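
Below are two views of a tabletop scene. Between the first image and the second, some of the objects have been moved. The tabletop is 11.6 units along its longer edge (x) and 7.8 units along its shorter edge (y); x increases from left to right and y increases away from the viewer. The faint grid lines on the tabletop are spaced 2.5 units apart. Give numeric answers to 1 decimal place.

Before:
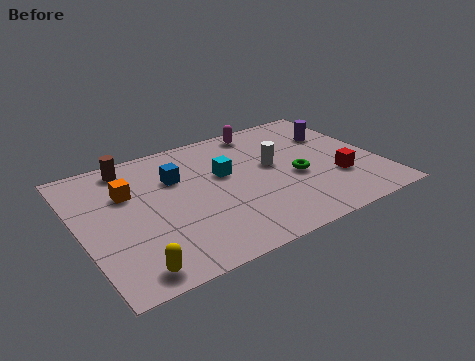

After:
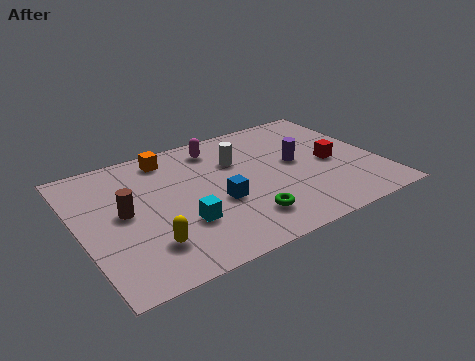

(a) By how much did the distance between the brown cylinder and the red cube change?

-0.5

The distance was about 8.6 in the first image and 8.1 in the second, so they moved 0.5 units closer together.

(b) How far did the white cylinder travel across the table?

1.6

The white cylinder was near (7.6, 4.4) before and (6.3, 5.3) after, so it travelled √(1.3² + 0.9²) ≈ 1.6 units.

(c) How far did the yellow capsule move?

1.3

The yellow capsule moved from about (1.5, 0.9) to (2.3, 1.9), a distance of √(0.8² + 1.0²) ≈ 1.3.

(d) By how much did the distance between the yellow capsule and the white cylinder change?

-1.8

Before: roughly 7.0 units apart; after: 5.2. That's 1.8 units closer together.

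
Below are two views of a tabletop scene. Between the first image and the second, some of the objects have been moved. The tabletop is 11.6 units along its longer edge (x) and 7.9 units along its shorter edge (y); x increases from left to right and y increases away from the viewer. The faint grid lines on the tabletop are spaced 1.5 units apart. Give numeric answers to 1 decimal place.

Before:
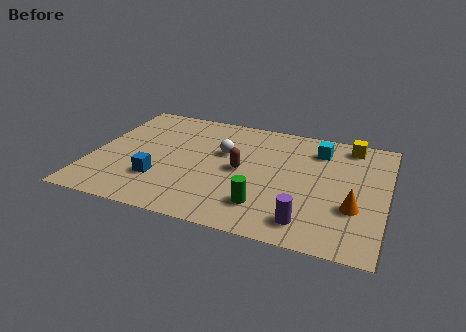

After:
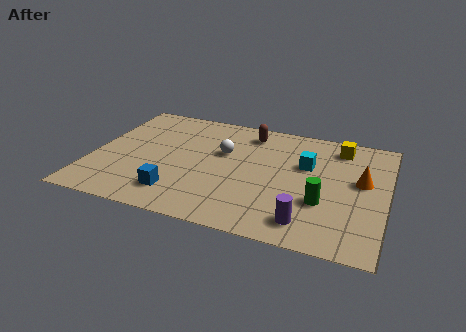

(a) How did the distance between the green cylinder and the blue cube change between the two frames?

+1.5

Before: roughly 4.2 units apart; after: 5.7. That's 1.5 units further apart.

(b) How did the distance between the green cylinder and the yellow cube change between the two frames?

-2.0

Before: roughly 5.9 units apart; after: 3.9. That's 2.0 units closer together.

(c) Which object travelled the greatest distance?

the brown capsule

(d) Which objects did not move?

the white sphere and the purple cylinder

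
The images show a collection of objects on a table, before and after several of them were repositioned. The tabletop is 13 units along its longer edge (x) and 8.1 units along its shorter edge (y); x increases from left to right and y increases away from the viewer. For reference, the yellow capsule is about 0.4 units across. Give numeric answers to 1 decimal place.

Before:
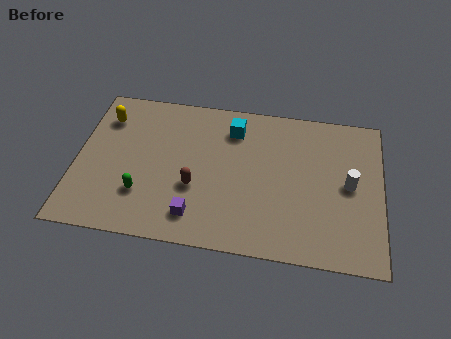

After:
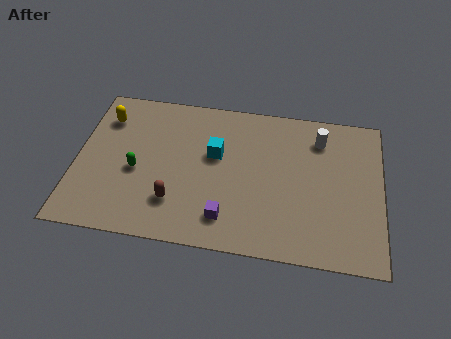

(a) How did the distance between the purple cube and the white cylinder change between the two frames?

-0.8

Before: roughly 6.9 units apart; after: 6.1. That's 0.8 units closer together.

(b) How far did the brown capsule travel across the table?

1.2

The brown capsule moved from about (5.1, 3.0) to (4.3, 2.1), a distance of √(0.8² + 0.9²) ≈ 1.2.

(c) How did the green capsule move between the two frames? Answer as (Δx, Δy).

(-0.3, 1.2)

From the two frames, the green capsule sits at roughly (2.9, 2.3) before and (2.6, 3.5) after.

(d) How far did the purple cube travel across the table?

1.3

The purple cube was near (5.2, 1.5) before and (6.5, 1.6) after, so it travelled √(1.3² + 0.1²) ≈ 1.3 units.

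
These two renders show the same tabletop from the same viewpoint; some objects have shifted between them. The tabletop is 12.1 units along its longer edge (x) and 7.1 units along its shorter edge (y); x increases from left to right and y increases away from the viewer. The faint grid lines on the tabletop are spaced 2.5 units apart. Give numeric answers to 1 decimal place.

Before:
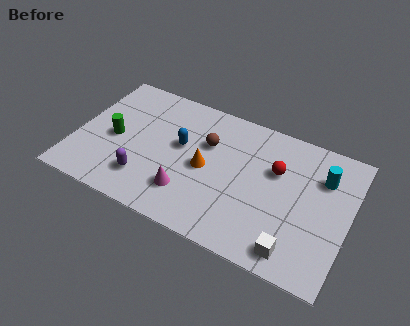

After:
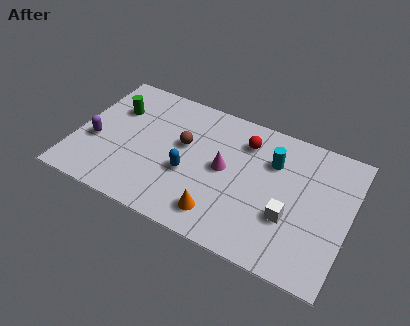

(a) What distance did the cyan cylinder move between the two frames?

2.2

The cyan cylinder was near (10.8, 5.1) before and (8.6, 5.0) after, so it travelled √(2.2² + 0.1²) ≈ 2.2 units.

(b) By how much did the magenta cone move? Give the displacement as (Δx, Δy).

(1.4, 1.9)

The magenta cone was at about (5.2, 1.8) and moved to about (6.6, 3.7).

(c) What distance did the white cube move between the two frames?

1.6

The white cube was near (10.0, 1.0) before and (9.6, 2.5) after, so it travelled √(0.4² + 1.5²) ≈ 1.6 units.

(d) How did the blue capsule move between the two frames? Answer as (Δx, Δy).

(0.5, -1.3)

The blue capsule was at about (4.6, 4.1) and moved to about (5.1, 2.8).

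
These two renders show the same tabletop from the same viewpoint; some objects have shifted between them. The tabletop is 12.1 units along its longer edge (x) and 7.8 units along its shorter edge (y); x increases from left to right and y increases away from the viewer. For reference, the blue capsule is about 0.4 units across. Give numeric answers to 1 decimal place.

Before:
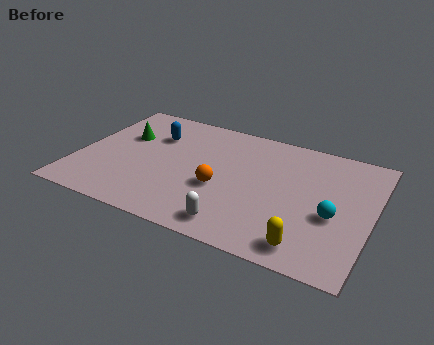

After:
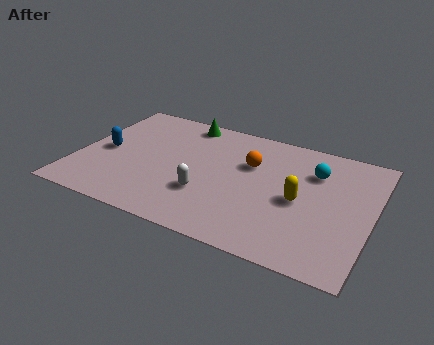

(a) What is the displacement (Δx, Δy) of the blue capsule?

(-1.8, -1.8)

The blue capsule started near (2.9, 5.5) and ended near (1.1, 3.7).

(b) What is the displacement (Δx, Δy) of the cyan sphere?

(-1.0, 2.4)

The cyan sphere started near (10.6, 3.2) and ended near (9.6, 5.6).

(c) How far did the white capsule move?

2.0

The white capsule moved from about (6.9, 1.1) to (5.5, 2.5), a distance of √(1.4² + 1.4²) ≈ 2.0.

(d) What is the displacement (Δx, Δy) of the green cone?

(2.3, 1.9)

The green cone started near (1.7, 5.0) and ended near (4.0, 6.9).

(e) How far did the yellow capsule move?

2.6

The yellow capsule was near (9.8, 1.1) before and (9.2, 3.6) after, so it travelled √(0.6² + 2.5²) ≈ 2.6 units.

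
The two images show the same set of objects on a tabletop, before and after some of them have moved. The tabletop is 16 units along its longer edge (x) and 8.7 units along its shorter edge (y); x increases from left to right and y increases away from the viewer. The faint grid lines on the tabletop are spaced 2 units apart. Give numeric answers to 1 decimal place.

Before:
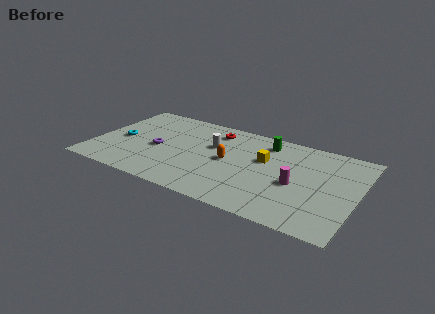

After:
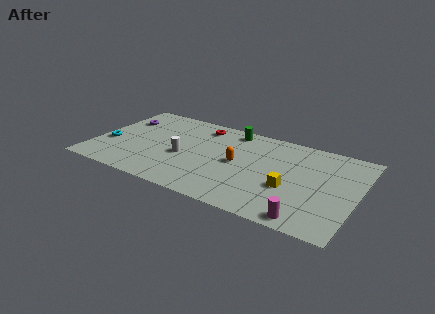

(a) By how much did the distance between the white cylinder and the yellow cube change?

+3.4

They were about 3.2 units apart before and 6.6 after — 3.4 units further apart.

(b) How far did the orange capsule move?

0.6

The orange capsule moved from about (8.2, 4.4) to (8.8, 4.4), a distance of √(0.6² + 0.0²) ≈ 0.6.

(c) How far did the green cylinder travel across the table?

2.2

The green cylinder was near (10.2, 7.2) before and (8.0, 7.6) after, so it travelled √(2.2² + 0.4²) ≈ 2.2 units.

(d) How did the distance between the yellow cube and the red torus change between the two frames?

+3.5

Before: roughly 3.7 units apart; after: 7.2. That's 3.5 units further apart.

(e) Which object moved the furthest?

the purple torus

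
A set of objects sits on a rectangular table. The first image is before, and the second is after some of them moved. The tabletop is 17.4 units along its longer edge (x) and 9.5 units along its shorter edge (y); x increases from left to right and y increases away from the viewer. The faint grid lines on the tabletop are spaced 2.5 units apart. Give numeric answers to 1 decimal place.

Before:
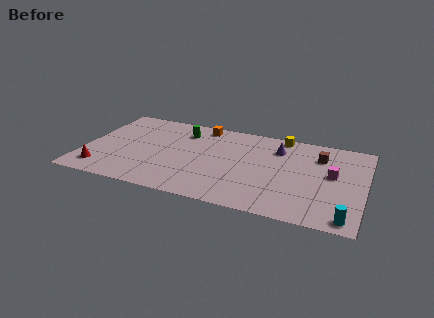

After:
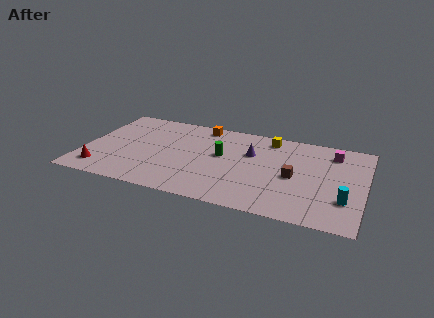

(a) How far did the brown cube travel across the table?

3.0

The brown cube moved from about (14.5, 7.1) to (13.1, 4.4), a distance of √(1.4² + 2.7²) ≈ 3.0.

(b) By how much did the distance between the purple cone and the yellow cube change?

+0.7

Before: roughly 1.5 units apart; after: 2.2. That's 0.7 units further apart.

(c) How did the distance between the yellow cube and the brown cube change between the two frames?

+1.2

They were about 3.0 units apart before and 4.2 after — 1.2 units further apart.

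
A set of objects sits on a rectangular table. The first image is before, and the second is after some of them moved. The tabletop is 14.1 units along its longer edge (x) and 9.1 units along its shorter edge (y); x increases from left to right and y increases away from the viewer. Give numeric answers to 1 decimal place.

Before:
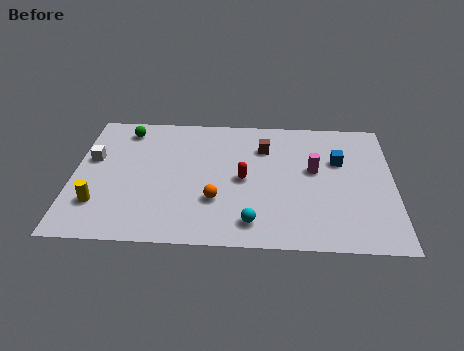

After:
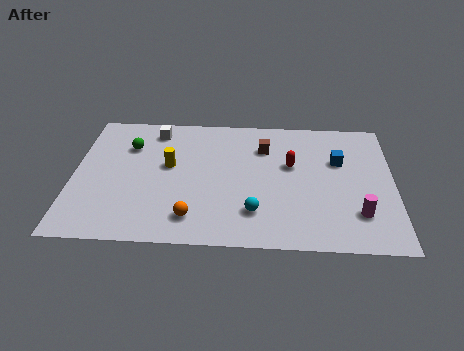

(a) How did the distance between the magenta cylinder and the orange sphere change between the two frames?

+2.3

They were about 4.9 units apart before and 7.2 after — 2.3 units further apart.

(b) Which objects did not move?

the blue cube and the brown cube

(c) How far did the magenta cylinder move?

3.5

From (10.6, 5.2) to (12.5, 2.3), the magenta cylinder covered √(1.9² + 2.9²) ≈ 3.5 units.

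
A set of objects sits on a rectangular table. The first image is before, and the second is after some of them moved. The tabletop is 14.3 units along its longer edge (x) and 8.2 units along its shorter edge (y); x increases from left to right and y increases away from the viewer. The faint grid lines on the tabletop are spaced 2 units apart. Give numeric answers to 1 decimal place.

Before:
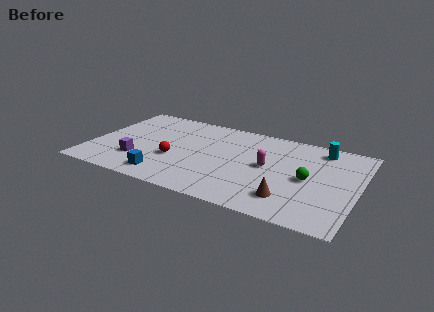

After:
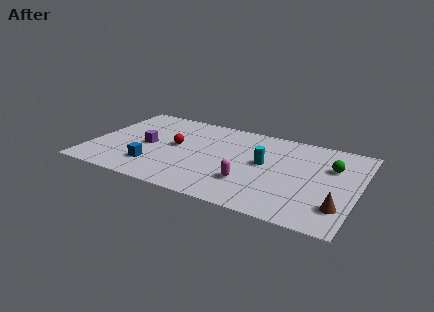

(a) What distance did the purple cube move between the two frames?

1.6

The purple cube was near (2.7, 2.3) before and (3.0, 3.9) after, so it travelled √(0.3² + 1.6²) ≈ 1.6 units.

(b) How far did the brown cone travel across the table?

2.6

The brown cone moved from about (10.9, 1.8) to (13.5, 2.0), a distance of √(2.6² + 0.2²) ≈ 2.6.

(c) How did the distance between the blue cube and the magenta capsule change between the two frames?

-0.9

Before: roughly 6.0 units apart; after: 5.1. That's 0.9 units closer together.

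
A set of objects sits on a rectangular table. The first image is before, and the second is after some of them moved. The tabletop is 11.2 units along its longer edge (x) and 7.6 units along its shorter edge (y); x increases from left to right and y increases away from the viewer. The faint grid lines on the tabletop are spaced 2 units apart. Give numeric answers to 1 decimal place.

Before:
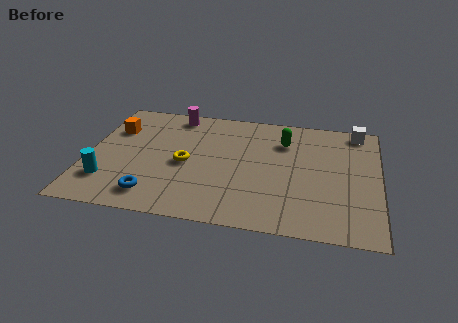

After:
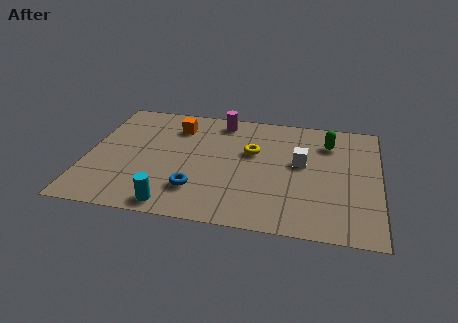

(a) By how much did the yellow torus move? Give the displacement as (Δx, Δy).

(2.5, 1.2)

The yellow torus was at about (3.8, 3.5) and moved to about (6.3, 4.7).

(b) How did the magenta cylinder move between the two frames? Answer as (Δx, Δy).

(1.8, -0.1)

From the two frames, the magenta cylinder sits at roughly (3.2, 6.7) before and (5.0, 6.6) after.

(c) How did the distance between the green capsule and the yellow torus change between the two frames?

-1.2

Before: roughly 4.3 units apart; after: 3.1. That's 1.2 units closer together.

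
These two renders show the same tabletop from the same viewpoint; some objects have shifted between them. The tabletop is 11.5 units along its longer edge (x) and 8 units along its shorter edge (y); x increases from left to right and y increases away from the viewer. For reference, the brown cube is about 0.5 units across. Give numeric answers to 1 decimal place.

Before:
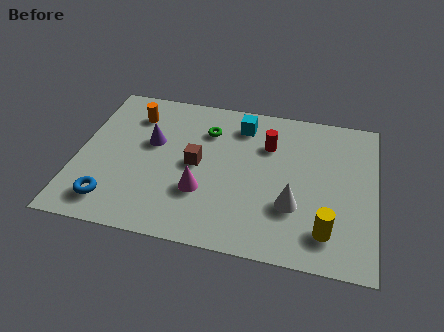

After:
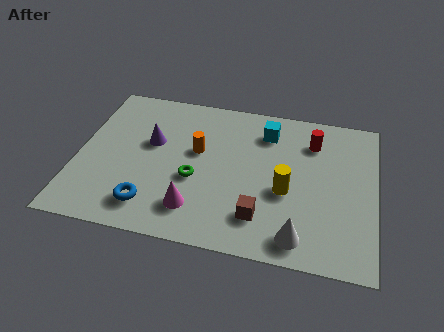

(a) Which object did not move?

the purple cone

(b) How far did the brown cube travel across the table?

3.4

From (4.6, 4.0) to (7.2, 1.8), the brown cube covered √(2.6² + 2.2²) ≈ 3.4 units.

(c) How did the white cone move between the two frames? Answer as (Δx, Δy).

(0.3, -1.5)

The white cone started near (8.4, 2.6) and ended near (8.7, 1.1).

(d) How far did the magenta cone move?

0.9

From (4.9, 2.6) to (4.7, 1.7), the magenta cone covered √(0.2² + 0.9²) ≈ 0.9 units.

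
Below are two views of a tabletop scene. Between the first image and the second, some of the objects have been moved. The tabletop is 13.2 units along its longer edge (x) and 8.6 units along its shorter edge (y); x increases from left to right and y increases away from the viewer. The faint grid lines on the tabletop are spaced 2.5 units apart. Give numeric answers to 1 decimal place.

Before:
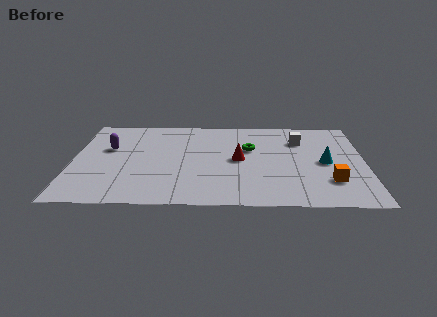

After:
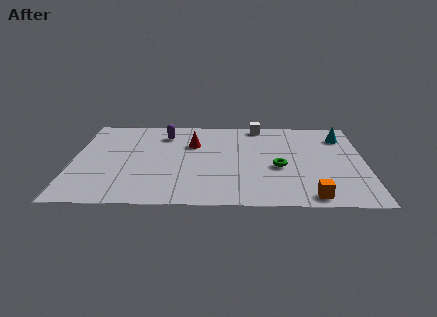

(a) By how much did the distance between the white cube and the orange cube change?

+3.1

They were about 4.2 units apart before and 7.3 after — 3.1 units further apart.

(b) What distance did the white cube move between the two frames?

2.4

From (10.3, 6.3) to (8.4, 7.8), the white cube covered √(1.9² + 1.5²) ≈ 2.4 units.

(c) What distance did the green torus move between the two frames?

2.2

The green torus was near (8.0, 5.4) before and (9.3, 3.6) after, so it travelled √(1.3² + 1.8²) ≈ 2.2 units.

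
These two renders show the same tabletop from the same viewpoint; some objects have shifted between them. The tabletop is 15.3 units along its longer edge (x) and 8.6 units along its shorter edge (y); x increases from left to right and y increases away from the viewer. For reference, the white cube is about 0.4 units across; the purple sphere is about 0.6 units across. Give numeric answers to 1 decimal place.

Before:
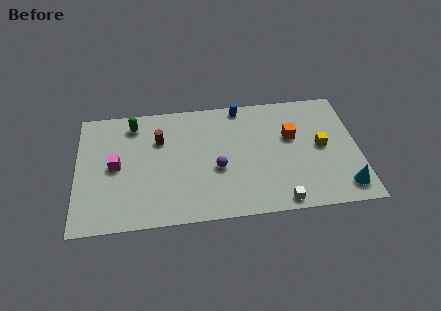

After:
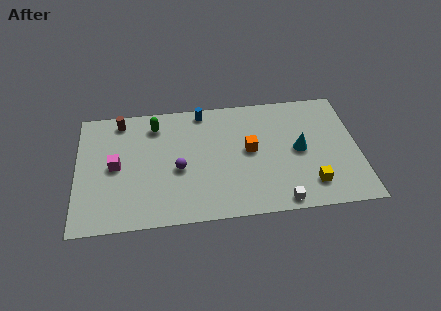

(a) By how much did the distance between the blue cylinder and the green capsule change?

-3.2

Before: roughly 5.9 units apart; after: 2.7. That's 3.2 units closer together.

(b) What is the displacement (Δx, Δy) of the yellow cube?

(-0.7, -2.6)

From the two frames, the yellow cube sits at roughly (13.3, 4.4) before and (12.6, 1.8) after.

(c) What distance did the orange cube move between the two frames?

2.4

From (11.7, 5.3) to (9.4, 4.6), the orange cube covered √(2.3² + 0.7²) ≈ 2.4 units.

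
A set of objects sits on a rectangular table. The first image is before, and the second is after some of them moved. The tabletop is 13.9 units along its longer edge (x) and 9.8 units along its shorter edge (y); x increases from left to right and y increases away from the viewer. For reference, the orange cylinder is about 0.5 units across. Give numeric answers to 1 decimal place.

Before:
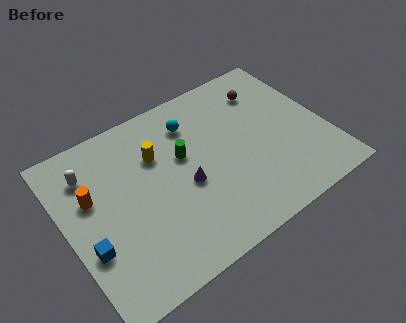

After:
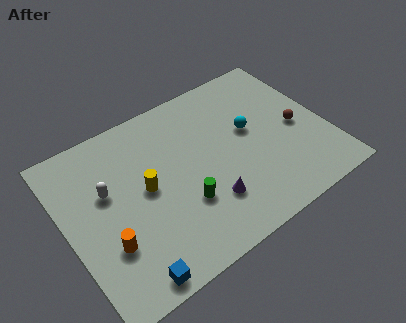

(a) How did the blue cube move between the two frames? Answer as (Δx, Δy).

(1.6, -2.5)

The blue cube started near (0.9, 3.4) and ended near (2.5, 0.9).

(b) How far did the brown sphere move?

3.3

The brown sphere moved from about (11.3, 7.6) to (12.4, 4.5), a distance of √(1.1² + 3.1²) ≈ 3.3.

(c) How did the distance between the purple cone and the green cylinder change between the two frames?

-0.4

Before: roughly 1.7 units apart; after: 1.3. That's 0.4 units closer together.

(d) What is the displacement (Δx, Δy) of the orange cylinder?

(0.3, -3.0)

From the two frames, the orange cylinder sits at roughly (1.5, 6.1) before and (1.8, 3.1) after.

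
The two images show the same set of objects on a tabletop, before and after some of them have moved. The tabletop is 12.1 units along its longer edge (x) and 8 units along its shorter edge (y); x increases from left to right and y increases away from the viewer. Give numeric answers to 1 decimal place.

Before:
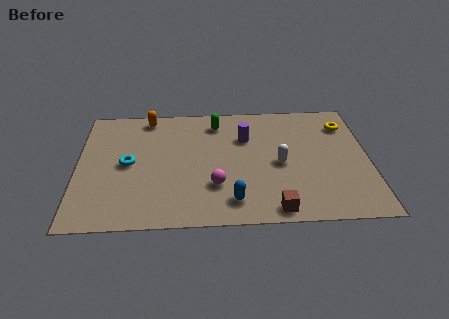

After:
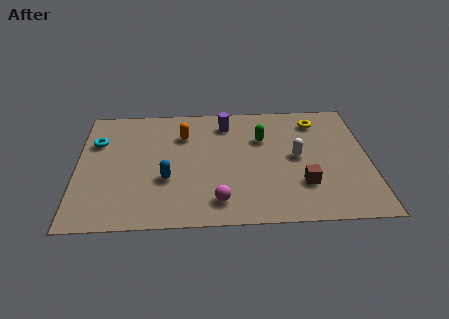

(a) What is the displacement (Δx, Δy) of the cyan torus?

(-1.3, 1.5)

From the two frames, the cyan torus sits at roughly (2.1, 4.0) before and (0.8, 5.5) after.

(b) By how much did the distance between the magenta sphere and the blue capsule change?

+1.4

Before: roughly 1.2 units apart; after: 2.6. That's 1.4 units further apart.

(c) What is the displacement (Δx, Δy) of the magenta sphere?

(0.1, -1.0)

From the two frames, the magenta sphere sits at roughly (5.7, 2.4) before and (5.8, 1.4) after.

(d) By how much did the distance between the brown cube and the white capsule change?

-1.1

The distance was about 2.9 in the first image and 1.8 in the second, so they moved 1.1 units closer together.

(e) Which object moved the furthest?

the blue capsule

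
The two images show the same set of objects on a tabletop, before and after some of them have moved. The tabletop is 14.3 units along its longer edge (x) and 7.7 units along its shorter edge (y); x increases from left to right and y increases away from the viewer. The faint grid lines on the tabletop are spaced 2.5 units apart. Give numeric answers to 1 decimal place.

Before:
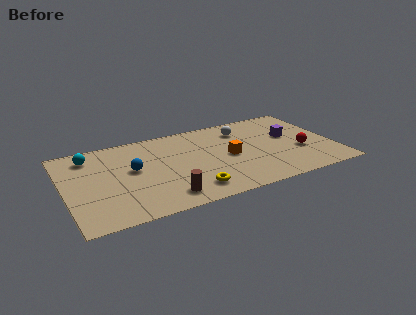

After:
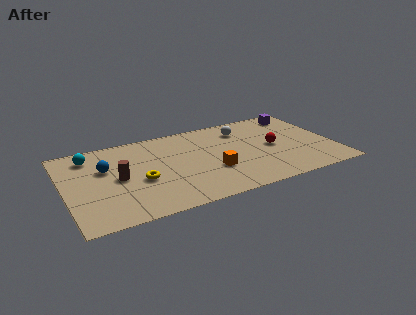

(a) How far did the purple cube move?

2.2

The purple cube moved from about (12.1, 4.5) to (12.9, 6.5), a distance of √(0.8² + 2.0²) ≈ 2.2.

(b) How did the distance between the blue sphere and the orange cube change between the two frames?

+0.8

The distance was about 5.1 in the first image and 5.9 in the second, so they moved 0.8 units further apart.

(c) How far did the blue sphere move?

1.5

From (3.6, 4.3) to (2.2, 4.9), the blue sphere covered √(1.4² + 0.6²) ≈ 1.5 units.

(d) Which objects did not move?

the cyan sphere and the white sphere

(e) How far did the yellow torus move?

3.1

From (6.4, 1.4) to (3.9, 3.2), the yellow torus covered √(2.5² + 1.8²) ≈ 3.1 units.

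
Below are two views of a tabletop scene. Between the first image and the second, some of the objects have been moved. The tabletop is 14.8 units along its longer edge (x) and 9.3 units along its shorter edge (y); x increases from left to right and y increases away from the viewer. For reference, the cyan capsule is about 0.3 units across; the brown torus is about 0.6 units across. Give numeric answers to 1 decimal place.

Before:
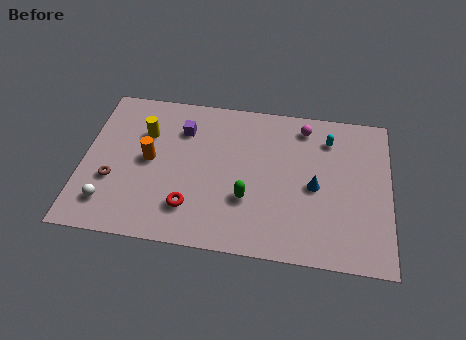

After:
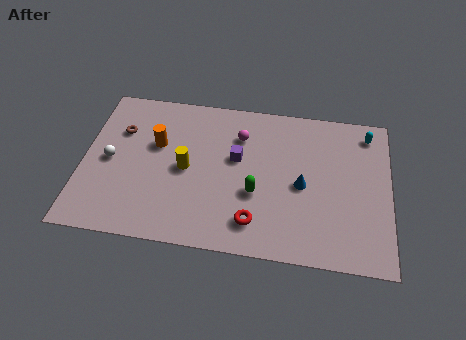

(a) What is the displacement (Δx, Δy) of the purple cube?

(2.7, -1.4)

The purple cube was at about (4.7, 6.9) and moved to about (7.4, 5.5).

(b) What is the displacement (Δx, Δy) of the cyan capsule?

(1.9, 0.6)

The cyan capsule started near (11.8, 7.3) and ended near (13.7, 7.9).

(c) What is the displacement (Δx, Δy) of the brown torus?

(0.2, 3.1)

The brown torus started near (1.5, 3.3) and ended near (1.7, 6.4).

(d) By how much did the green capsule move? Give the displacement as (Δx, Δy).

(0.4, 0.4)

The green capsule was at about (8.0, 3.1) and moved to about (8.4, 3.5).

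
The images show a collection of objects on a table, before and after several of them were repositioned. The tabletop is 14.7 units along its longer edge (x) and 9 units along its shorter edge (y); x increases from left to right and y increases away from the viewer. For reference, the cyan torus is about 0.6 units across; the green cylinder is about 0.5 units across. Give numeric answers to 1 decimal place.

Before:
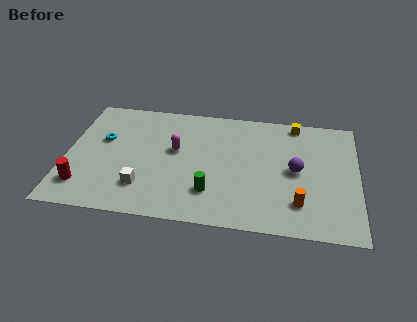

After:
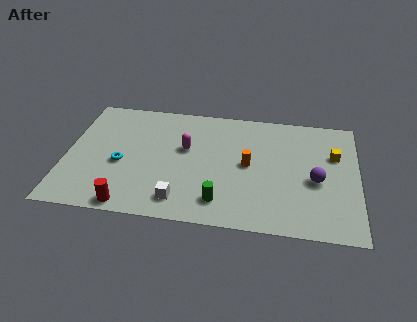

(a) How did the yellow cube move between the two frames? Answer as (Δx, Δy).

(2.0, -2.2)

From the two frames, the yellow cube sits at roughly (11.5, 8.1) before and (13.5, 5.9) after.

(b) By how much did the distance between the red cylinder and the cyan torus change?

-0.6

They were about 3.7 units apart before and 3.1 after — 0.6 units closer together.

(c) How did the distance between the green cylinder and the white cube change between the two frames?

-1.4

They were about 3.4 units apart before and 2.0 after — 1.4 units closer together.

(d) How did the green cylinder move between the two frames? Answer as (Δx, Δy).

(0.5, -0.6)

The green cylinder was at about (7.4, 2.3) and moved to about (7.9, 1.7).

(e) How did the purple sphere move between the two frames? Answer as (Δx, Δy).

(1.0, -0.6)

From the two frames, the purple sphere sits at roughly (11.6, 4.5) before and (12.6, 3.9) after.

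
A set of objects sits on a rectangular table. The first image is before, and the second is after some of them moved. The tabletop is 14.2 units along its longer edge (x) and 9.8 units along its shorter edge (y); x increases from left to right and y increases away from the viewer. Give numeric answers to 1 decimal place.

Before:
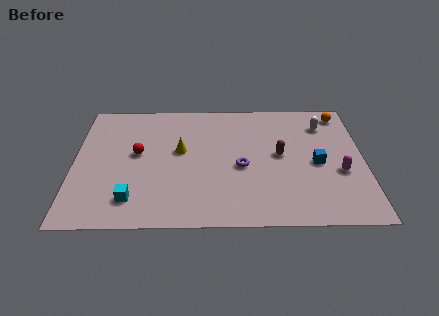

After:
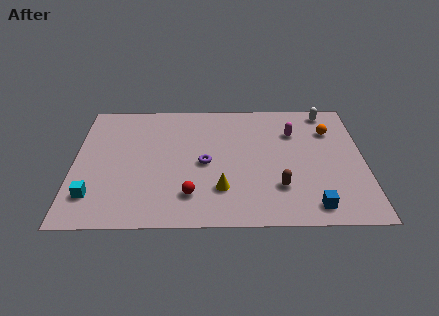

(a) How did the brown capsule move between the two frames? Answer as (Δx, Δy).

(-0.1, -2.5)

The brown capsule started near (10.1, 5.2) and ended near (10.0, 2.7).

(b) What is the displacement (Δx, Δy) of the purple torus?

(-1.8, 0.3)

From the two frames, the purple torus sits at roughly (8.2, 4.3) before and (6.4, 4.6) after.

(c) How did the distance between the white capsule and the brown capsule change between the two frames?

+3.2

They were about 3.3 units apart before and 6.5 after — 3.2 units further apart.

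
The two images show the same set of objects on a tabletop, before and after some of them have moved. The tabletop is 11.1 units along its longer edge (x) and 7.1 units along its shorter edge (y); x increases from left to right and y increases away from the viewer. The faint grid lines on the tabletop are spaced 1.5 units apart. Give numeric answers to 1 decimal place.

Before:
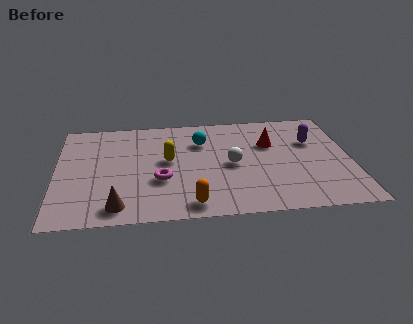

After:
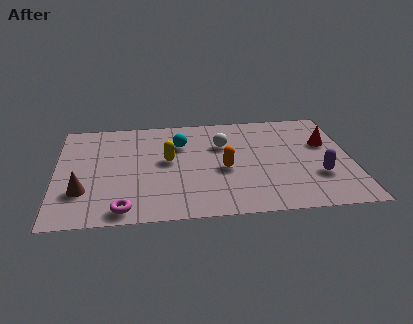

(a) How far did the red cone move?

2.1

The red cone moved from about (8.1, 4.7) to (10.2, 4.5), a distance of √(2.1² + 0.2²) ≈ 2.1.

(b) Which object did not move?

the yellow capsule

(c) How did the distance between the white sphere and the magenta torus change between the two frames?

+2.7

Before: roughly 2.8 units apart; after: 5.5. That's 2.7 units further apart.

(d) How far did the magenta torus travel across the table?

2.3

The magenta torus was near (3.9, 2.6) before and (2.5, 0.8) after, so it travelled √(1.4² + 1.8²) ≈ 2.3 units.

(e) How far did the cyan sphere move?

0.8

From (5.5, 5.1) to (4.7, 5.0), the cyan sphere covered √(0.8² + 0.1²) ≈ 0.8 units.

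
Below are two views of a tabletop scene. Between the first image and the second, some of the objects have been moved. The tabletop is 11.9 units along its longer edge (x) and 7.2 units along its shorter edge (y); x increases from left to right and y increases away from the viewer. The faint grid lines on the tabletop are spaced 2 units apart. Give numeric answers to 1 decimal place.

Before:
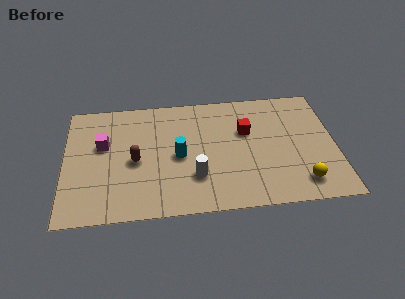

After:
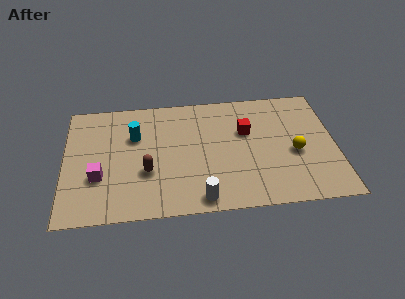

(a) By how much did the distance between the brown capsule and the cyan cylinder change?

+0.4

The distance was about 1.9 in the first image and 2.3 in the second, so they moved 0.4 units further apart.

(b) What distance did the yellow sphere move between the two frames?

1.8

From (10.3, 1.3) to (10.1, 3.1), the yellow sphere covered √(0.2² + 1.8²) ≈ 1.8 units.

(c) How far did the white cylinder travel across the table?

1.3

The white cylinder was near (5.7, 2.1) before and (5.9, 0.8) after, so it travelled √(0.2² + 1.3²) ≈ 1.3 units.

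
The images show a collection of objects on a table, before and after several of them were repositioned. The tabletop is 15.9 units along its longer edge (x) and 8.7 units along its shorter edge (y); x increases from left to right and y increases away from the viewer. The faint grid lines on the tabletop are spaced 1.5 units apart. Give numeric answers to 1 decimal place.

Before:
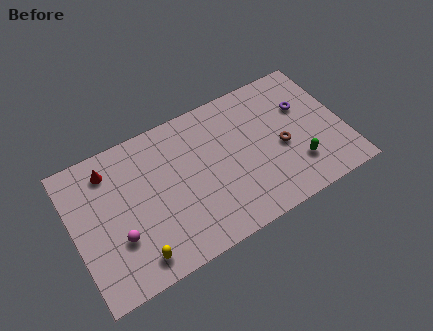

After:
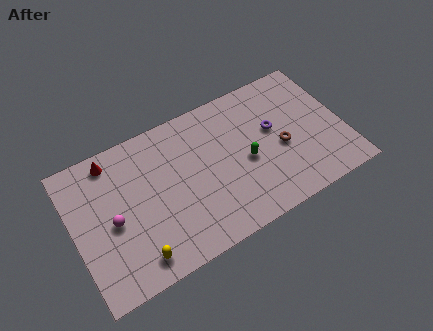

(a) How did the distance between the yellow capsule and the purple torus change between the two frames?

-2.0

The distance was about 11.5 in the first image and 9.5 in the second, so they moved 2.0 units closer together.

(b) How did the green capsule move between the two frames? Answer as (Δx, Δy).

(-2.8, 1.6)

The green capsule started near (12.9, 2.3) and ended near (10.1, 3.9).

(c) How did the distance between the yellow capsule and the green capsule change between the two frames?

-2.4

Before: roughly 9.8 units apart; after: 7.4. That's 2.4 units closer together.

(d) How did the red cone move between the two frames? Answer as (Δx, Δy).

(0.2, 0.5)

The red cone started near (2.4, 7.1) and ended near (2.6, 7.6).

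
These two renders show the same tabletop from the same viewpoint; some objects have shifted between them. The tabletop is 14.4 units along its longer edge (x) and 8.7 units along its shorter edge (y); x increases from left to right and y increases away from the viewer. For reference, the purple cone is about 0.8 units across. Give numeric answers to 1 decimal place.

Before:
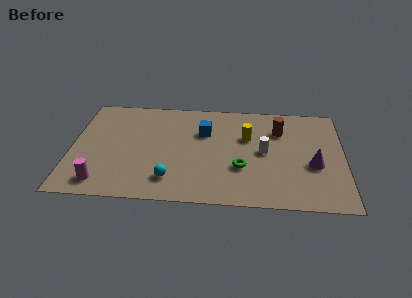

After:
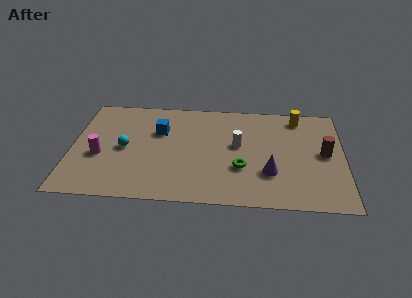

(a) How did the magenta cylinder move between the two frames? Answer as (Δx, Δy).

(-0.2, 2.2)

From the two frames, the magenta cylinder sits at roughly (1.7, 1.3) before and (1.5, 3.5) after.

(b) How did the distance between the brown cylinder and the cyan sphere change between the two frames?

+3.3

They were about 7.3 units apart before and 10.6 after — 3.3 units further apart.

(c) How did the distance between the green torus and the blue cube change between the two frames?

+1.7

They were about 3.5 units apart before and 5.2 after — 1.7 units further apart.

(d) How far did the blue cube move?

2.4

The blue cube moved from about (7.0, 5.9) to (4.6, 5.8), a distance of √(2.4² + 0.1²) ≈ 2.4.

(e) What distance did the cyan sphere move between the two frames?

3.5

The cyan sphere was near (5.3, 1.8) before and (2.8, 4.2) after, so it travelled √(2.5² + 2.4²) ≈ 3.5 units.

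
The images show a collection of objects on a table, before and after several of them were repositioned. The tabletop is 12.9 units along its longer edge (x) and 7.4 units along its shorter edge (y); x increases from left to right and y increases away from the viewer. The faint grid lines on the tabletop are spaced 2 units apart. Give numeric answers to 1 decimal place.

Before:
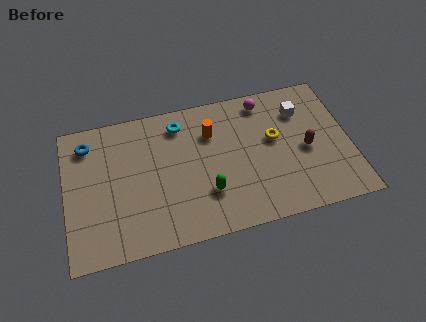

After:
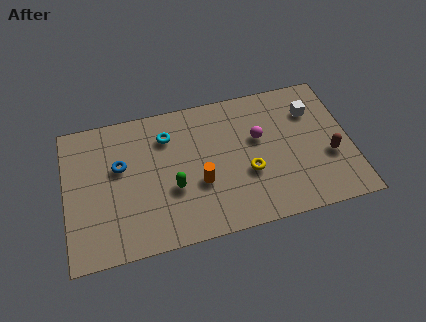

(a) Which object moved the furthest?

the orange cylinder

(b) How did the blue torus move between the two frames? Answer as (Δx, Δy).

(1.4, -1.5)

From the two frames, the blue torus sits at roughly (1.1, 6.0) before and (2.5, 4.5) after.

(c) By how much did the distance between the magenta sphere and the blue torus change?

-1.8

They were about 8.1 units apart before and 6.3 after — 1.8 units closer together.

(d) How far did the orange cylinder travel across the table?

2.6

The orange cylinder moved from about (6.7, 5.3) to (6.0, 2.8), a distance of √(0.7² + 2.5²) ≈ 2.6.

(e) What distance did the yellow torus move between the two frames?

2.0

The yellow torus moved from about (9.5, 4.3) to (8.2, 2.8), a distance of √(1.3² + 1.5²) ≈ 2.0.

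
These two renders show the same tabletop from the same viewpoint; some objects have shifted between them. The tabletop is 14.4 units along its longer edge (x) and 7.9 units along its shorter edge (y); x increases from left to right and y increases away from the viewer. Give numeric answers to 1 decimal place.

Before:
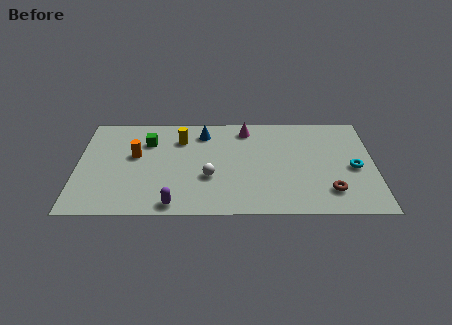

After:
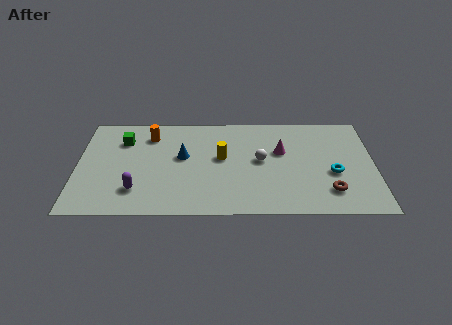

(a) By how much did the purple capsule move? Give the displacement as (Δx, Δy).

(-1.8, 1.1)

The purple capsule started near (4.7, 0.8) and ended near (2.9, 1.9).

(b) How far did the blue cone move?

2.1

The blue cone moved from about (6.1, 6.4) to (5.1, 4.5), a distance of √(1.0² + 1.9²) ≈ 2.1.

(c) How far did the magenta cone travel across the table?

2.5

The magenta cone was near (8.2, 6.7) before and (9.9, 4.9) after, so it travelled √(1.7² + 1.8²) ≈ 2.5 units.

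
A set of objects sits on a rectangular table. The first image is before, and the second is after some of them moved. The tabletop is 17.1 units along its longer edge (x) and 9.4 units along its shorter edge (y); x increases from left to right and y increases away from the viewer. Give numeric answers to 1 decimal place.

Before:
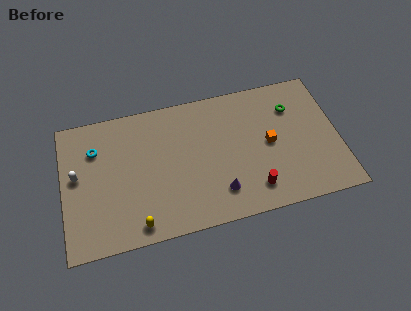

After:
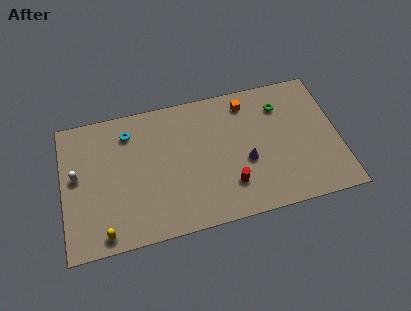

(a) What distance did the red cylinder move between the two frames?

1.5

The red cylinder moved from about (11.6, 1.8) to (10.2, 2.4), a distance of √(1.4² + 0.6²) ≈ 1.5.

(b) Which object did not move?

the white capsule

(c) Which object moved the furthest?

the orange cube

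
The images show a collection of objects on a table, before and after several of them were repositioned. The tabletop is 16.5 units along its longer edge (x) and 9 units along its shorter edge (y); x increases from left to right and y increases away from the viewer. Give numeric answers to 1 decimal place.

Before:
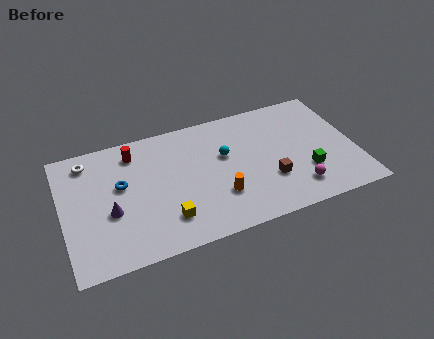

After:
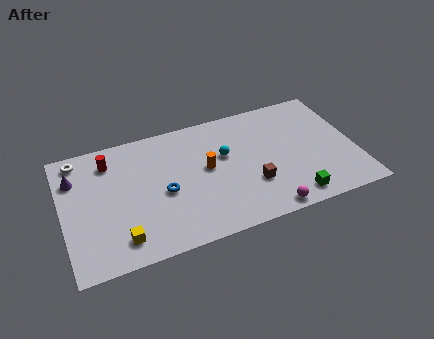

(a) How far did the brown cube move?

1.0

The brown cube was near (11.5, 2.9) before and (10.5, 2.9) after, so it travelled √(1.0² + 0.0²) ≈ 1.0 units.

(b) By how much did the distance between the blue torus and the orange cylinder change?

-3.2

Before: roughly 5.9 units apart; after: 2.7. That's 3.2 units closer together.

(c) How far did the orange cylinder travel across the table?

2.3

The orange cylinder moved from about (8.6, 2.7) to (8.1, 4.9), a distance of √(0.5² + 2.2²) ≈ 2.3.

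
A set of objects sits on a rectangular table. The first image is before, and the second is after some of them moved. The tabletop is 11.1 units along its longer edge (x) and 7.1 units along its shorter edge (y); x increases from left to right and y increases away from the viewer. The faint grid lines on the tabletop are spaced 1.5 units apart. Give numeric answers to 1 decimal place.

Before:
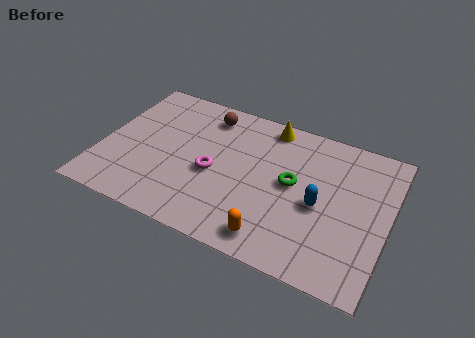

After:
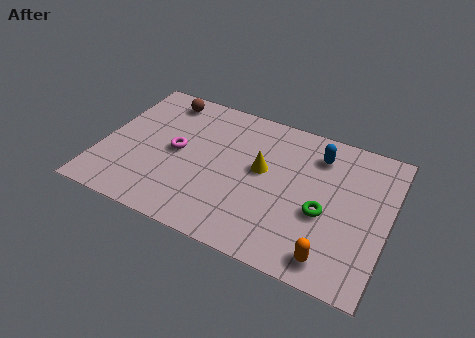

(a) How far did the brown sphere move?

1.8

The brown sphere moved from about (3.8, 5.9) to (2.0, 6.1), a distance of √(1.8² + 0.2²) ≈ 1.8.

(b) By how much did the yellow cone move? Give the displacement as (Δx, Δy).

(0.0, -2.3)

The yellow cone started near (6.2, 6.3) and ended near (6.2, 4.0).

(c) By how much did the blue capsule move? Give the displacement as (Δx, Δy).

(-0.3, 2.4)

The blue capsule started near (8.5, 3.2) and ended near (8.2, 5.6).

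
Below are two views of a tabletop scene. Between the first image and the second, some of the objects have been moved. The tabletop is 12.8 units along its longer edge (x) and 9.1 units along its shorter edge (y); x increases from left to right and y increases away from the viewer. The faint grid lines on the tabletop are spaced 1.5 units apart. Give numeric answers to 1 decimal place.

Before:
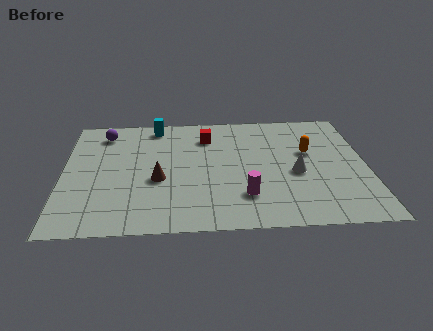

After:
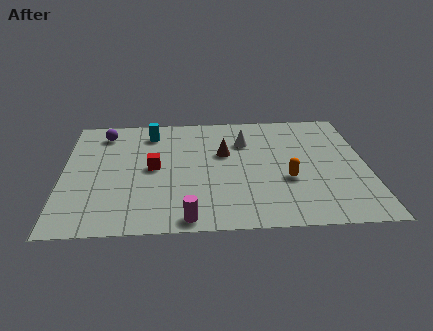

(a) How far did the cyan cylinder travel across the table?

0.6

The cyan cylinder was near (3.9, 8.0) before and (3.7, 7.4) after, so it travelled √(0.2² + 0.6²) ≈ 0.6 units.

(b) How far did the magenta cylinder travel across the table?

2.8

From (7.6, 2.3) to (5.2, 0.8), the magenta cylinder covered √(2.4² + 1.5²) ≈ 2.8 units.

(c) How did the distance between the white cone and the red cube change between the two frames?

-0.5

They were about 4.8 units apart before and 4.3 after — 0.5 units closer together.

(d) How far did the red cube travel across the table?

3.3

From (6.1, 7.0) to (3.8, 4.6), the red cube covered √(2.3² + 2.4²) ≈ 3.3 units.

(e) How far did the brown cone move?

3.4

From (4.0, 3.7) to (6.8, 5.6), the brown cone covered √(2.8² + 1.9²) ≈ 3.4 units.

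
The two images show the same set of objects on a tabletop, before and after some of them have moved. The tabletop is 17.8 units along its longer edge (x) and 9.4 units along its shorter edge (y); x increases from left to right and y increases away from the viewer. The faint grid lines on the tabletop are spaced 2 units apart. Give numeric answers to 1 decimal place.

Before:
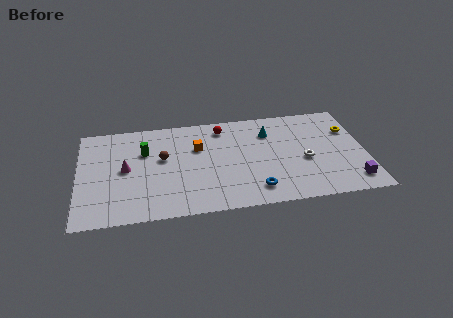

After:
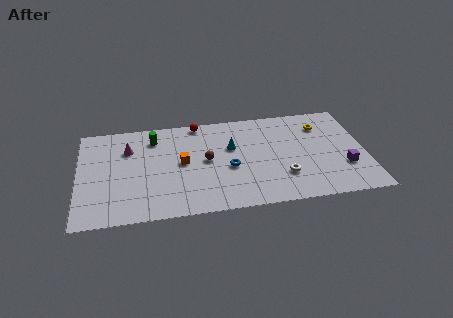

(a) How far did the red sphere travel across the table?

1.7

From (9.0, 7.9) to (7.5, 8.6), the red sphere covered √(1.5² + 0.7²) ≈ 1.7 units.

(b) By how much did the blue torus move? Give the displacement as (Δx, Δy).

(-1.5, 2.3)

The blue torus was at about (10.8, 1.7) and moved to about (9.3, 4.0).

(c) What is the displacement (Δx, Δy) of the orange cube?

(-1.0, -1.3)

The orange cube started near (7.4, 6.2) and ended near (6.4, 4.9).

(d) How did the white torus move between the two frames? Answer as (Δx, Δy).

(-1.4, -1.3)

From the two frames, the white torus sits at roughly (14.0, 4.0) before and (12.6, 2.7) after.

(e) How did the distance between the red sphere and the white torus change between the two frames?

+1.5

They were about 6.3 units apart before and 7.8 after — 1.5 units further apart.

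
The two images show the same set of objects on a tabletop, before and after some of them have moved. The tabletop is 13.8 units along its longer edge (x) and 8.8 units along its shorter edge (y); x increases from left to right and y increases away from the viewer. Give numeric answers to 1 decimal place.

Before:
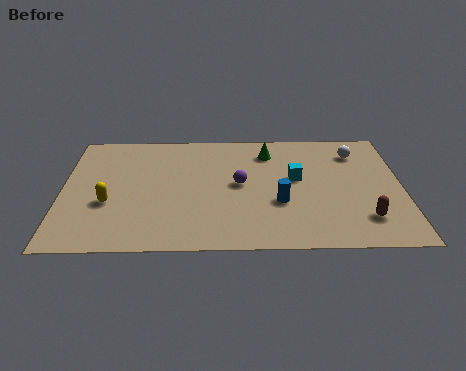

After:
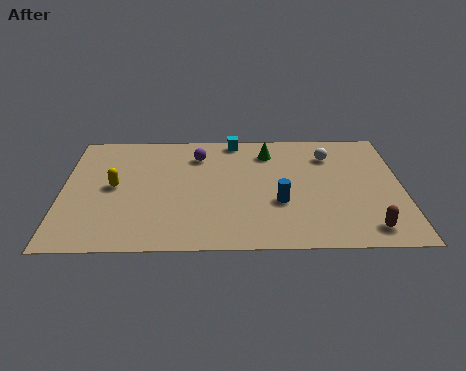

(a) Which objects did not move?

the green cone and the blue cylinder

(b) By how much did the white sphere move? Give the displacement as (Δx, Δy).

(-1.1, -0.2)

The white sphere started near (12.0, 6.9) and ended near (10.9, 6.7).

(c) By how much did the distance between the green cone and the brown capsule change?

+0.6

The distance was about 6.3 in the first image and 6.9 in the second, so they moved 0.6 units further apart.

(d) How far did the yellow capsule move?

1.2

The yellow capsule was near (1.9, 3.3) before and (2.1, 4.5) after, so it travelled √(0.2² + 1.2²) ≈ 1.2 units.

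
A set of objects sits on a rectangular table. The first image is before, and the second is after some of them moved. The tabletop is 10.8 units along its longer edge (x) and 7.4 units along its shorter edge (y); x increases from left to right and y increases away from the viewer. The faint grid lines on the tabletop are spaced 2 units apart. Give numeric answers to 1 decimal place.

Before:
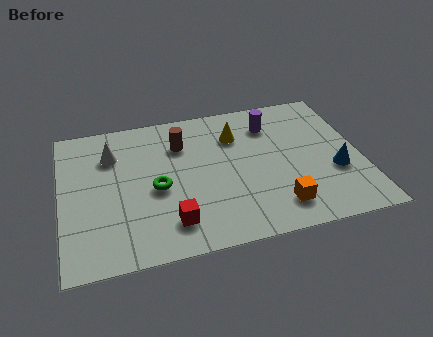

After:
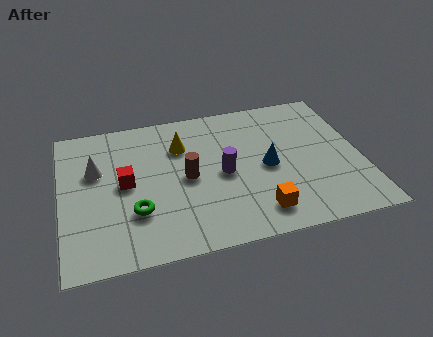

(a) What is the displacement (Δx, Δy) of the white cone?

(-0.6, -0.7)

The white cone started near (1.9, 5.4) and ended near (1.3, 4.7).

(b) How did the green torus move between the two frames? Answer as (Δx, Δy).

(-0.8, -1.0)

The green torus started near (3.4, 3.3) and ended near (2.6, 2.3).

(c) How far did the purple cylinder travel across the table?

2.9

The purple cylinder moved from about (7.7, 5.7) to (5.8, 3.5), a distance of √(1.9² + 2.2²) ≈ 2.9.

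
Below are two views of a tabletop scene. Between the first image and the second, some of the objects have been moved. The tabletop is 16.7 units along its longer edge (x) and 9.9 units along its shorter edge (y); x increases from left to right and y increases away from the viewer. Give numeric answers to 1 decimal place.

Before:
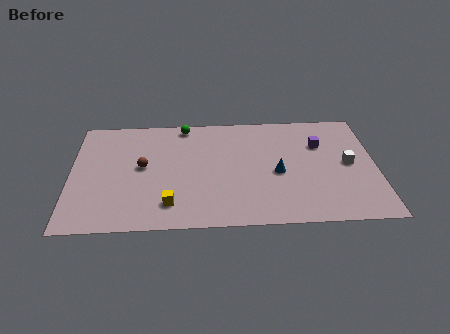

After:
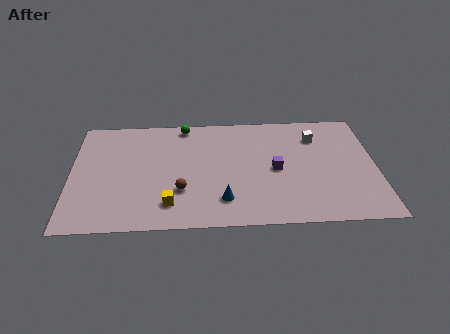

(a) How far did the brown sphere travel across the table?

3.0

The brown sphere was near (3.9, 5.3) before and (6.0, 3.1) after, so it travelled √(2.1² + 2.2²) ≈ 3.0 units.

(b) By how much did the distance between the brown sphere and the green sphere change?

+1.5

Before: roughly 4.3 units apart; after: 5.8. That's 1.5 units further apart.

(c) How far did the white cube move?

3.0

The white cube moved from about (15.2, 5.0) to (13.5, 7.5), a distance of √(1.7² + 2.5²) ≈ 3.0.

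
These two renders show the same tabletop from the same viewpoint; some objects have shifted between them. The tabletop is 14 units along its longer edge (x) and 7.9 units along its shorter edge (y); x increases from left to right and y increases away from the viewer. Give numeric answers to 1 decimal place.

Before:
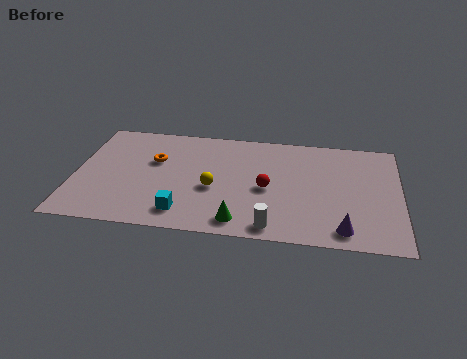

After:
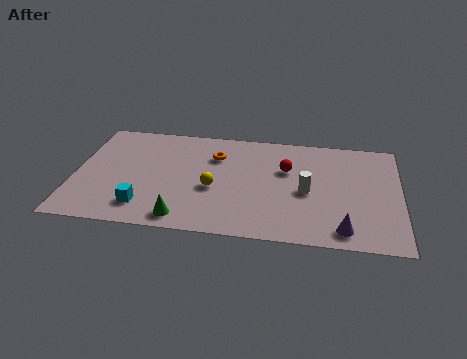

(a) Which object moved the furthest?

the white cylinder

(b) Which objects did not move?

the yellow sphere and the purple cone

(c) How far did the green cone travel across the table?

2.4

From (7.2, 1.1) to (4.8, 1.0), the green cone covered √(2.4² + 0.1²) ≈ 2.4 units.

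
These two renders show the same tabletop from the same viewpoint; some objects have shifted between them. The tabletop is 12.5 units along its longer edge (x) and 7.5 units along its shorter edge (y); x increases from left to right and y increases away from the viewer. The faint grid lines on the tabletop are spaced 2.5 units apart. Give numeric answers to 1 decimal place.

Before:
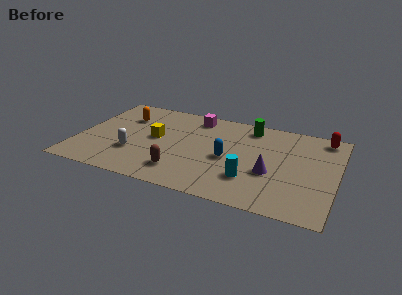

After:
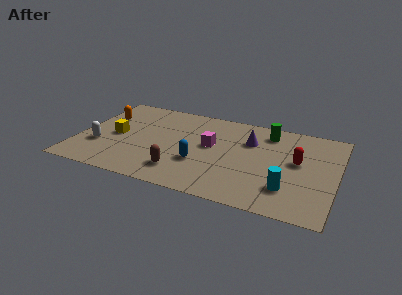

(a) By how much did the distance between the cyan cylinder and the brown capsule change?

+1.8

Before: roughly 3.3 units apart; after: 5.1. That's 1.8 units further apart.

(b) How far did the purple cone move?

2.6

From (9.4, 2.9) to (8.2, 5.2), the purple cone covered √(1.2² + 2.3²) ≈ 2.6 units.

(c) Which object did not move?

the brown capsule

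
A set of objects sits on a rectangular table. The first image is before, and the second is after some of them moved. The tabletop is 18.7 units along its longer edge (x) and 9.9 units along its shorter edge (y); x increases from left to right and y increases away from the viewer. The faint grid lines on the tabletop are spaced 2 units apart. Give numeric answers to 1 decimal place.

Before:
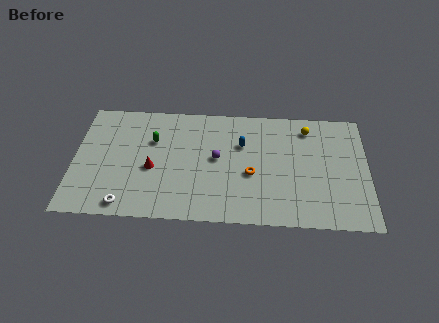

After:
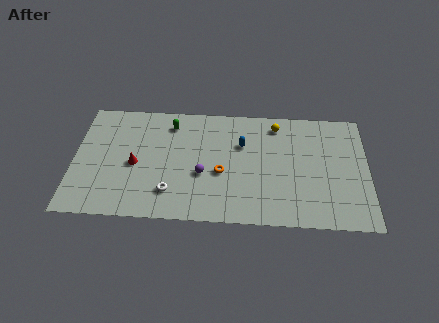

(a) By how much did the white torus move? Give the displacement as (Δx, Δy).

(2.8, 1.2)

The white torus started near (3.4, 1.1) and ended near (6.2, 2.3).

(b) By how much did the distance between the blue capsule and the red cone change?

+0.9

The distance was about 6.2 in the first image and 7.1 in the second, so they moved 0.9 units further apart.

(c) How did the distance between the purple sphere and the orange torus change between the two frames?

-1.3

The distance was about 2.5 in the first image and 1.2 in the second, so they moved 1.3 units closer together.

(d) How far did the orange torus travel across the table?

1.9

From (11.3, 4.1) to (9.4, 4.1), the orange torus covered √(1.9² + 0.0²) ≈ 1.9 units.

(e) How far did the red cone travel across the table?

1.1

From (5.0, 4.2) to (3.9, 4.5), the red cone covered √(1.1² + 0.3²) ≈ 1.1 units.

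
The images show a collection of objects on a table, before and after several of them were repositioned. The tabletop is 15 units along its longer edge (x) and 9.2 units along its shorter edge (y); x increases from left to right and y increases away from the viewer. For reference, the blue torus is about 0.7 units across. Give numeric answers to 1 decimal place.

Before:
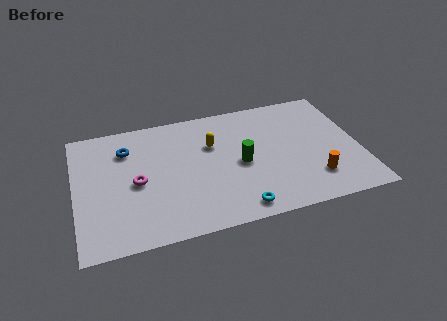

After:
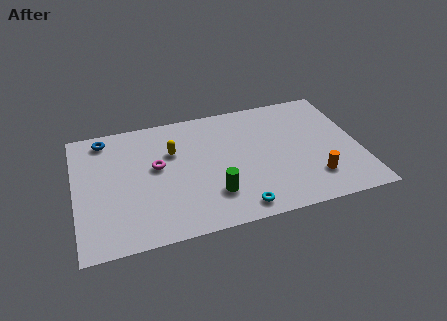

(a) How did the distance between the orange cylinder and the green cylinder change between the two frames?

+1.0

Before: roughly 4.3 units apart; after: 5.3. That's 1.0 units further apart.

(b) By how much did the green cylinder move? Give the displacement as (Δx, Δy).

(-1.6, -1.9)

From the two frames, the green cylinder sits at roughly (8.7, 4.3) before and (7.1, 2.4) after.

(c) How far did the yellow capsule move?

2.1

From (7.3, 6.1) to (5.2, 6.1), the yellow capsule covered √(2.1² + 0.0²) ≈ 2.1 units.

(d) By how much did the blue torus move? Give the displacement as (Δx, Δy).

(-1.1, 1.1)

The blue torus started near (2.8, 6.9) and ended near (1.7, 8.0).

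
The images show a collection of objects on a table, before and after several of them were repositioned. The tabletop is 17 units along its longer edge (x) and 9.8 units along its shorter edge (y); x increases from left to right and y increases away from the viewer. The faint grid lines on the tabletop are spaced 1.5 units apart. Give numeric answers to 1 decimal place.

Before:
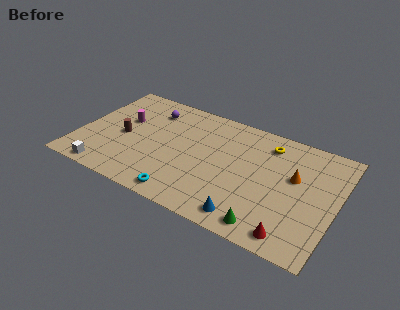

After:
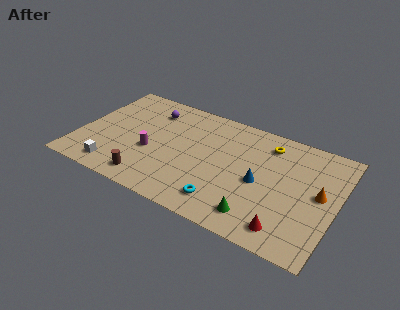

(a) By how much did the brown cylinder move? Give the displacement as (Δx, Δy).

(2.2, -3.1)

From the two frames, the brown cylinder sits at roughly (2.9, 4.5) before and (5.1, 1.4) after.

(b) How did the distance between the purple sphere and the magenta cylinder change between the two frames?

+1.5

They were about 2.3 units apart before and 3.8 after — 1.5 units further apart.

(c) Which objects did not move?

the purple sphere and the yellow torus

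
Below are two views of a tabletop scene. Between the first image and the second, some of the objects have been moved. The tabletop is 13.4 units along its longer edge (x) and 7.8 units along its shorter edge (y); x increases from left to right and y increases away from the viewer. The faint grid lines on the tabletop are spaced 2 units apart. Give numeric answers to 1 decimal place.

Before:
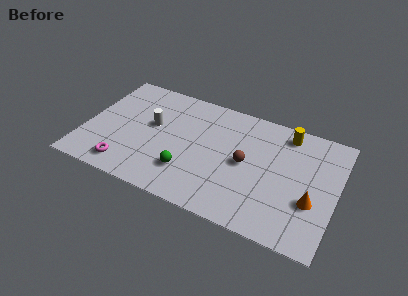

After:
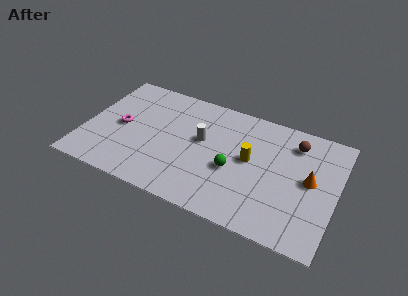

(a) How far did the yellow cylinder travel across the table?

3.0

From (10.5, 6.7) to (8.8, 4.2), the yellow cylinder covered √(1.7² + 2.5²) ≈ 3.0 units.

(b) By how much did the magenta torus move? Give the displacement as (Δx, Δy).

(-0.6, 2.6)

The magenta torus was at about (2.5, 1.2) and moved to about (1.9, 3.8).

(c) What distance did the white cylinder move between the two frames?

2.7

From (3.5, 4.5) to (6.2, 4.5), the white cylinder covered √(2.7² + 0.0²) ≈ 2.7 units.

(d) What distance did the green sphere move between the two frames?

2.5

The green sphere moved from about (5.7, 2.1) to (8.0, 3.2), a distance of √(2.3² + 1.1²) ≈ 2.5.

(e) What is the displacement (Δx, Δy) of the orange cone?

(-0.2, 1.3)

The orange cone was at about (12.2, 2.8) and moved to about (12.0, 4.1).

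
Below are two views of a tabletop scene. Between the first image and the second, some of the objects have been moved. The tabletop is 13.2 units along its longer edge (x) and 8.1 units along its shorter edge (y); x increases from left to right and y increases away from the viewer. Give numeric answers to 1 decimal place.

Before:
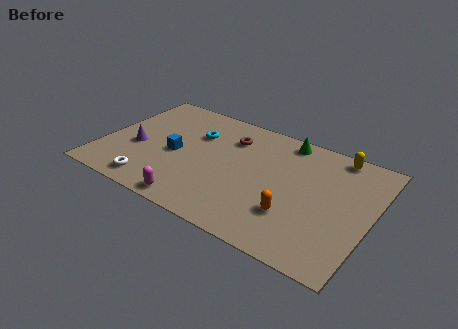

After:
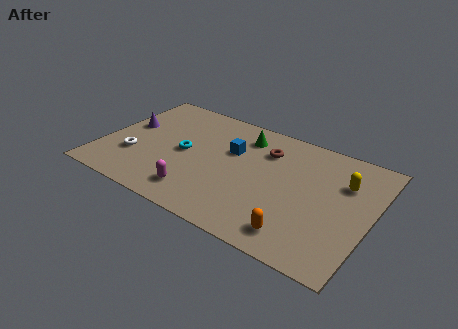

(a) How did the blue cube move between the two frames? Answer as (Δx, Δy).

(2.6, 1.5)

The blue cube was at about (3.6, 3.7) and moved to about (6.2, 5.2).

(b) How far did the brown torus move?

1.8

From (6.0, 6.1) to (7.8, 6.0), the brown torus covered √(1.8² + 0.1²) ≈ 1.8 units.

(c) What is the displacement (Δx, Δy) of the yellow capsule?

(0.6, -1.7)

The yellow capsule started near (11.1, 7.3) and ended near (11.7, 5.6).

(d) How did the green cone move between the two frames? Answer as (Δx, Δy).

(-2.0, -0.7)

The green cone started near (8.6, 7.2) and ended near (6.6, 6.5).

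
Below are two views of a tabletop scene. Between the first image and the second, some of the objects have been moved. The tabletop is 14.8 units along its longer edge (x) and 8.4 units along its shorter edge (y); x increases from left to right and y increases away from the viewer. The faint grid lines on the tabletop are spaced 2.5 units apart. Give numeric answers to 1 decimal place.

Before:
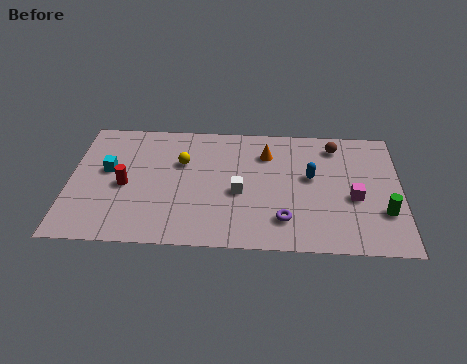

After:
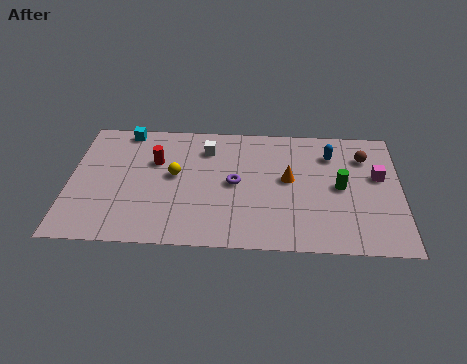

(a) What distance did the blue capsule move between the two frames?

1.8

From (10.8, 4.8) to (11.7, 6.4), the blue capsule covered √(0.9² + 1.6²) ≈ 1.8 units.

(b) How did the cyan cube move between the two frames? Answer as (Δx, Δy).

(0.7, 2.8)

The cyan cube started near (1.7, 4.8) and ended near (2.4, 7.6).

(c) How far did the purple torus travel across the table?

3.2

The purple torus moved from about (9.6, 1.9) to (7.4, 4.2), a distance of √(2.2² + 2.3²) ≈ 3.2.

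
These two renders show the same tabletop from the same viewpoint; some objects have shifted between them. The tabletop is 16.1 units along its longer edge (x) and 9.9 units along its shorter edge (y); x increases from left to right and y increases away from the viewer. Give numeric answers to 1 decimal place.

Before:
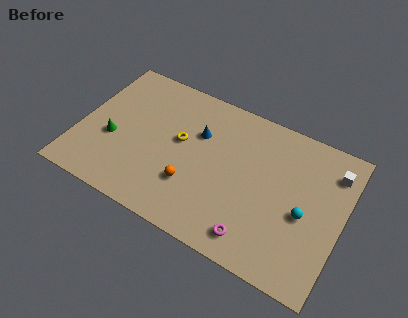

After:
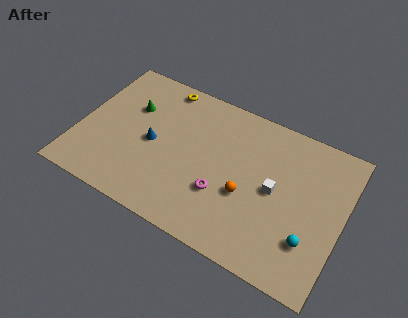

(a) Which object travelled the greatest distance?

the white cube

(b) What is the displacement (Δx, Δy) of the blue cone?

(-2.6, -1.9)

The blue cone started near (7.1, 6.6) and ended near (4.5, 4.7).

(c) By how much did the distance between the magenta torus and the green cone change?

-2.6

The distance was about 9.5 in the first image and 6.9 in the second, so they moved 2.6 units closer together.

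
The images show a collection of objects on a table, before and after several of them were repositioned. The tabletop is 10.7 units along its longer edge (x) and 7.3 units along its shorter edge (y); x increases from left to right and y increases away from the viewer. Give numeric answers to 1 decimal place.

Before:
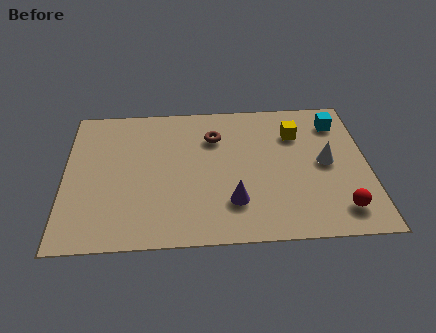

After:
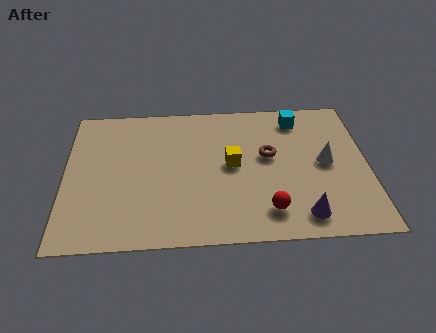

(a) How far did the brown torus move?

2.2

From (5.3, 5.3) to (7.2, 4.2), the brown torus covered √(1.9² + 1.1²) ≈ 2.2 units.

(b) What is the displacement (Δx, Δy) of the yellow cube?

(-2.3, -1.5)

The yellow cube was at about (8.2, 5.3) and moved to about (5.9, 3.8).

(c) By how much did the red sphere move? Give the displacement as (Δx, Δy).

(-2.5, 0.1)

The red sphere started near (9.6, 1.3) and ended near (7.1, 1.4).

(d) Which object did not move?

the white cone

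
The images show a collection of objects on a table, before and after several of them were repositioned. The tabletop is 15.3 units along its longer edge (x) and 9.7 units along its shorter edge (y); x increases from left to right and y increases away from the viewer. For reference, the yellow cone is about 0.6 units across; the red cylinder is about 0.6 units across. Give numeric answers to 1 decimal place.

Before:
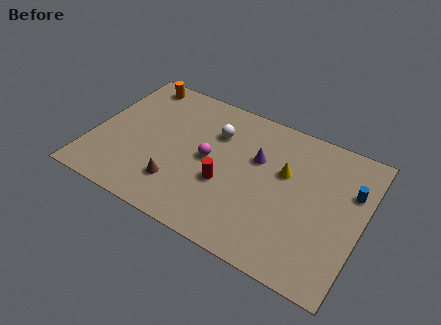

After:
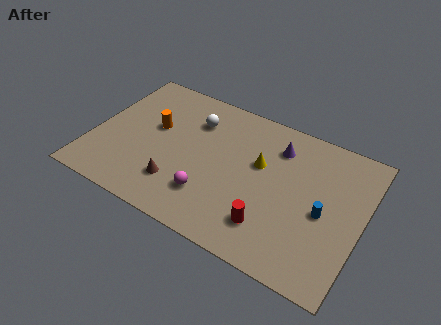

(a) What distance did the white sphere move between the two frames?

1.3

The white sphere moved from about (6.7, 6.9) to (5.4, 7.2), a distance of √(1.3² + 0.3²) ≈ 1.3.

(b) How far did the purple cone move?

1.6

The purple cone moved from about (9.2, 6.2) to (10.2, 7.5), a distance of √(1.0² + 1.3²) ≈ 1.6.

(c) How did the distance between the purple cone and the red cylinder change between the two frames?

+2.4

They were about 2.9 units apart before and 5.3 after — 2.4 units further apart.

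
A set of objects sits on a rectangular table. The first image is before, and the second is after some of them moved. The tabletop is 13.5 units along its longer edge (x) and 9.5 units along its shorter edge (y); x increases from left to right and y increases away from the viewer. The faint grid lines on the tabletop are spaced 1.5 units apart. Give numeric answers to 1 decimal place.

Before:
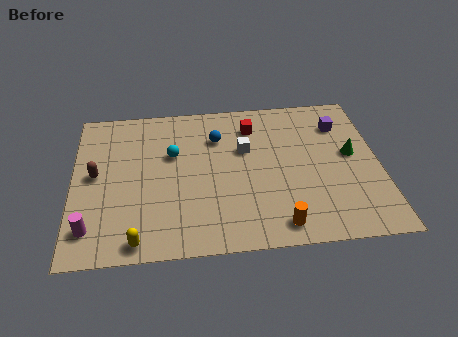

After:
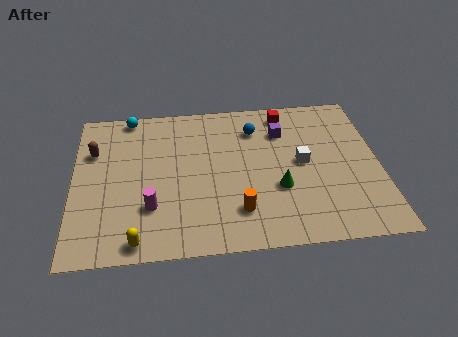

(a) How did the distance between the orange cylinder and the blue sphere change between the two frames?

-1.0

The distance was about 6.2 in the first image and 5.2 in the second, so they moved 1.0 units closer together.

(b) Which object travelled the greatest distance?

the green cone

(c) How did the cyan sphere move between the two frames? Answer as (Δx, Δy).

(-1.9, 2.7)

From the two frames, the cyan sphere sits at roughly (4.4, 6.0) before and (2.5, 8.7) after.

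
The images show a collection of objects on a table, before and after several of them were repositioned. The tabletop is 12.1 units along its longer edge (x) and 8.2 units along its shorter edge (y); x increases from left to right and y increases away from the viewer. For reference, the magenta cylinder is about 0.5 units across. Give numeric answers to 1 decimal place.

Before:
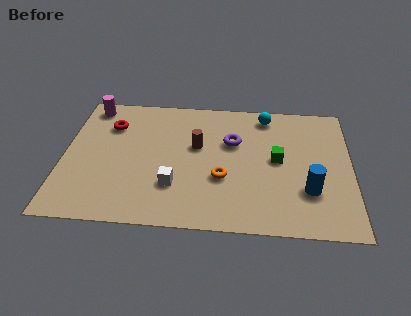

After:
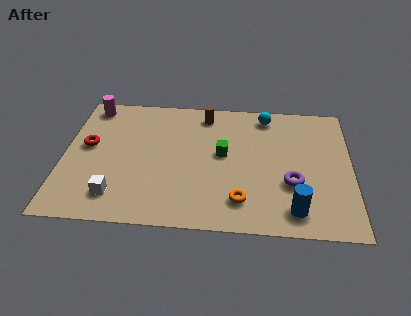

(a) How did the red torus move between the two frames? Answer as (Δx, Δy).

(-0.9, -1.4)

The red torus started near (1.9, 6.0) and ended near (1.0, 4.6).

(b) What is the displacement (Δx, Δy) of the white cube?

(-2.4, -0.8)

The white cube started near (4.7, 2.4) and ended near (2.3, 1.6).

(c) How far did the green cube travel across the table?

2.3

The green cube was near (9.0, 4.3) before and (6.7, 4.5) after, so it travelled √(2.3² + 0.2²) ≈ 2.3 units.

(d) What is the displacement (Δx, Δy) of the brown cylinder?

(0.3, 2.1)

The brown cylinder was at about (5.6, 4.9) and moved to about (5.9, 7.0).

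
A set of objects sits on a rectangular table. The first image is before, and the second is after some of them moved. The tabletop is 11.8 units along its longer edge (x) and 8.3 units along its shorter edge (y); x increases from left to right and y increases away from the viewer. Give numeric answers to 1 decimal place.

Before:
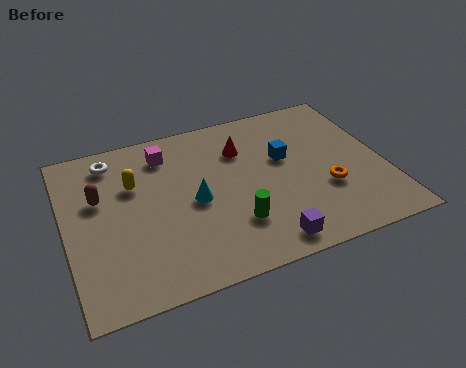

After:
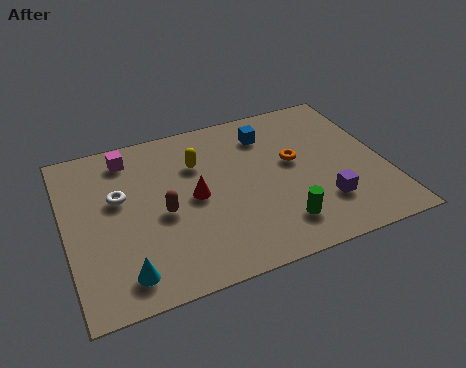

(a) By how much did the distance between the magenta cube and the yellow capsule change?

+1.0

Before: roughly 1.8 units apart; after: 2.8. That's 1.0 units further apart.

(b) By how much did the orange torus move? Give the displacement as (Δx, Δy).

(-1.0, 1.8)

The orange torus was at about (9.5, 2.9) and moved to about (8.5, 4.7).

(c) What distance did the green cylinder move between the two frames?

1.7

The green cylinder moved from about (6.0, 2.3) to (7.6, 1.7), a distance of √(1.6² + 0.6²) ≈ 1.7.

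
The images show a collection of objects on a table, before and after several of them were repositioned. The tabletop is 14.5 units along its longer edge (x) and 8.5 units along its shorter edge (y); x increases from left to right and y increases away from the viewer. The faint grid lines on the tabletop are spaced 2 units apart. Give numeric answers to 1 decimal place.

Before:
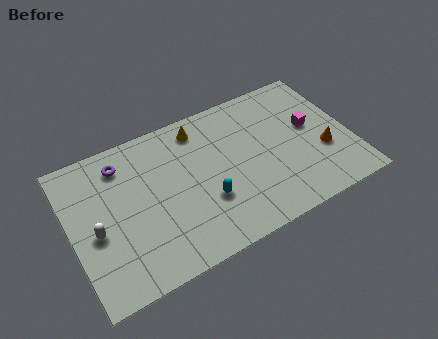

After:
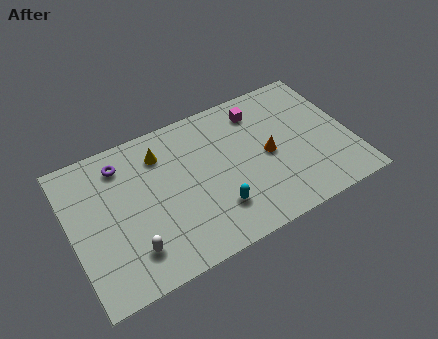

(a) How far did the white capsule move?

2.4

The white capsule was near (1.2, 3.7) before and (2.8, 1.9) after, so it travelled √(1.6² + 1.8²) ≈ 2.4 units.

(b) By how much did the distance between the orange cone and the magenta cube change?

+1.1

They were about 1.7 units apart before and 2.8 after — 1.1 units further apart.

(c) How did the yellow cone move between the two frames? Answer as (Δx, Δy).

(-2.1, -0.6)

The yellow cone started near (7.0, 7.2) and ended near (4.9, 6.6).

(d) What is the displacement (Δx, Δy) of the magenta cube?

(-2.5, 2.1)

From the two frames, the magenta cube sits at roughly (12.6, 4.8) before and (10.1, 6.9) after.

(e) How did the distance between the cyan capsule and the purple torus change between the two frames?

+0.8

They were about 5.6 units apart before and 6.4 after — 0.8 units further apart.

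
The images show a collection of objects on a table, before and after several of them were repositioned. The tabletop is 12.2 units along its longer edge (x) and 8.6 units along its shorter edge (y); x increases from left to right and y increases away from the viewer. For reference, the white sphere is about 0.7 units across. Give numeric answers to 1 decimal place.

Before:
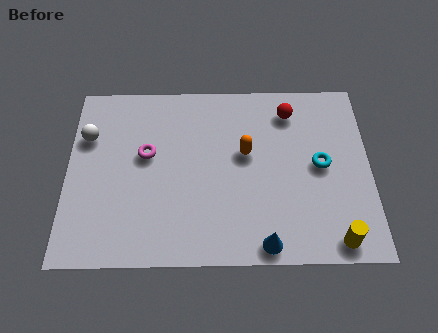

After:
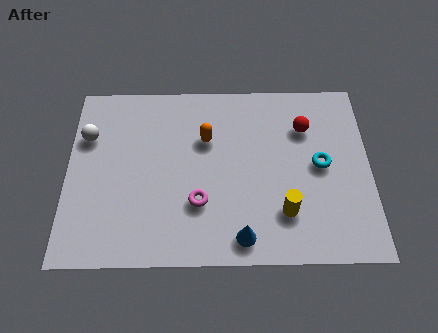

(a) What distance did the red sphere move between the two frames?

1.0

From (9.0, 7.0) to (9.6, 6.2), the red sphere covered √(0.6² + 0.8²) ≈ 1.0 units.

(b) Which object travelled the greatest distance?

the magenta torus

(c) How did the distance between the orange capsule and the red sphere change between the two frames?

+1.3

The distance was about 2.7 in the first image and 4.0 in the second, so they moved 1.3 units further apart.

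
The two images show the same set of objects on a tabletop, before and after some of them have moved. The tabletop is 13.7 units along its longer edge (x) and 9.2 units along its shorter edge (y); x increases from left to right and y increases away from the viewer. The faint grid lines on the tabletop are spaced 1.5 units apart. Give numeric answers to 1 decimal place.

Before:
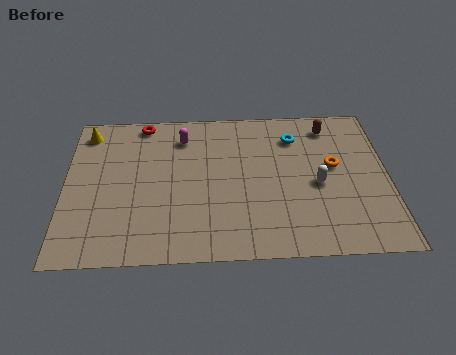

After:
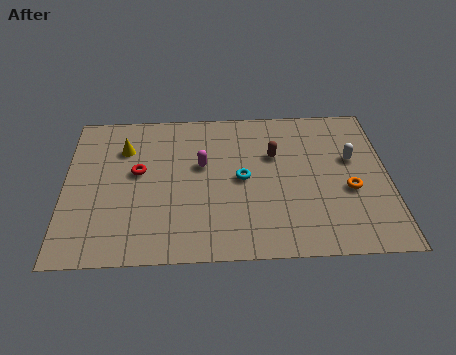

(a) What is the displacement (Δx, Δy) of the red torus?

(-0.2, -3.1)

The red torus was at about (3.3, 8.3) and moved to about (3.1, 5.2).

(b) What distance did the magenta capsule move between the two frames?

2.0

The magenta capsule was near (5.0, 7.3) before and (5.8, 5.5) after, so it travelled √(0.8² + 1.8²) ≈ 2.0 units.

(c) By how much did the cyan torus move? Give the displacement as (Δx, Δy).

(-2.3, -2.5)

From the two frames, the cyan torus sits at roughly (9.8, 7.1) before and (7.5, 4.6) after.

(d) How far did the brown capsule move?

2.9

The brown capsule moved from about (11.3, 7.7) to (8.9, 6.0), a distance of √(2.4² + 1.7²) ≈ 2.9.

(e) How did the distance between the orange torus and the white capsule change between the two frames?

+0.6

Before: roughly 1.3 units apart; after: 1.9. That's 0.6 units further apart.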